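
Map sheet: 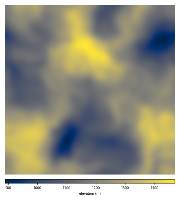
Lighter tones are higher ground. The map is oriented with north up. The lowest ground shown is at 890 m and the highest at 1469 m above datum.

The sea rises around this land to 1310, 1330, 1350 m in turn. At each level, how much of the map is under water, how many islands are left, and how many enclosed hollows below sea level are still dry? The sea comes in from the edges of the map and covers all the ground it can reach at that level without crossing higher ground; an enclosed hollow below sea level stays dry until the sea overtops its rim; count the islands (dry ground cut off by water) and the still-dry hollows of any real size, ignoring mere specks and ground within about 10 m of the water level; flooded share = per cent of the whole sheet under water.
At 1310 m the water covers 82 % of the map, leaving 1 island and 0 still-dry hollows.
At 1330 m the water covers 85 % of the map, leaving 1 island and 0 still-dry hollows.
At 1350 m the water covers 89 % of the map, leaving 1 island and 0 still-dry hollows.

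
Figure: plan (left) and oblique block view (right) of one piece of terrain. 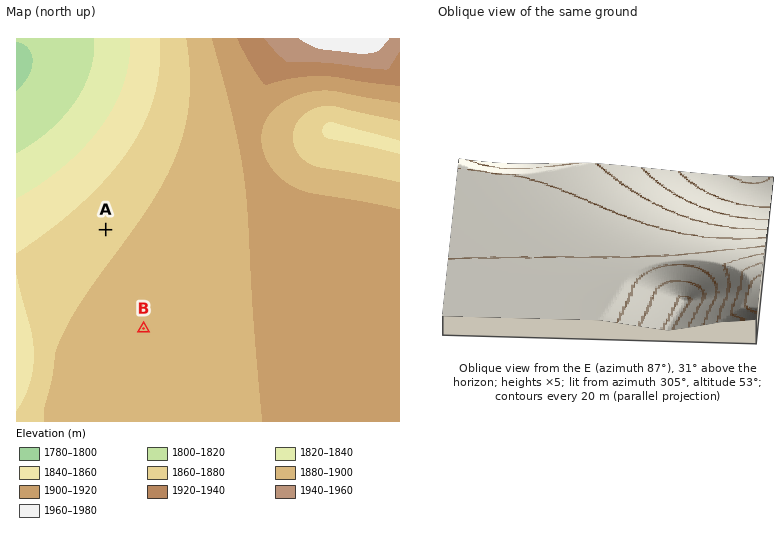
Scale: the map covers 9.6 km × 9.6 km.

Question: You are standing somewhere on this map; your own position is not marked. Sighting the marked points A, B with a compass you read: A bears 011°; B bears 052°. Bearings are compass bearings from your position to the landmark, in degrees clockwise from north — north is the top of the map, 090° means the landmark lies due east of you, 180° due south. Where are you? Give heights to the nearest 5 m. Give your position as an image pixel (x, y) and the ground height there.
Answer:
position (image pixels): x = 76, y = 381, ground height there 1885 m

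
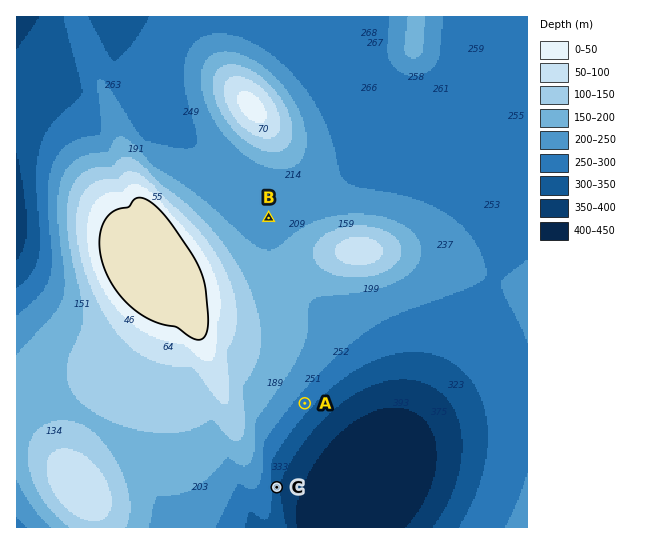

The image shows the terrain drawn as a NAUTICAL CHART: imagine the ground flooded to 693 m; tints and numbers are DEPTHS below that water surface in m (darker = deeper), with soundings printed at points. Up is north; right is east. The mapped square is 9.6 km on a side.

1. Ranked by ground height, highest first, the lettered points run B A C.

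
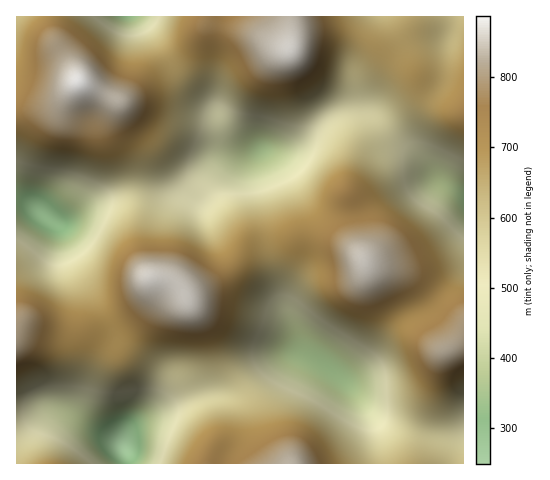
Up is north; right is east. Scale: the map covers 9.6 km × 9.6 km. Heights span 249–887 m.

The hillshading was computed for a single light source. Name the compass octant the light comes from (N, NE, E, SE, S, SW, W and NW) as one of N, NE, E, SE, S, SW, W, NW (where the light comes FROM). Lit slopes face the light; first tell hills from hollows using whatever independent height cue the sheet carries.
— NW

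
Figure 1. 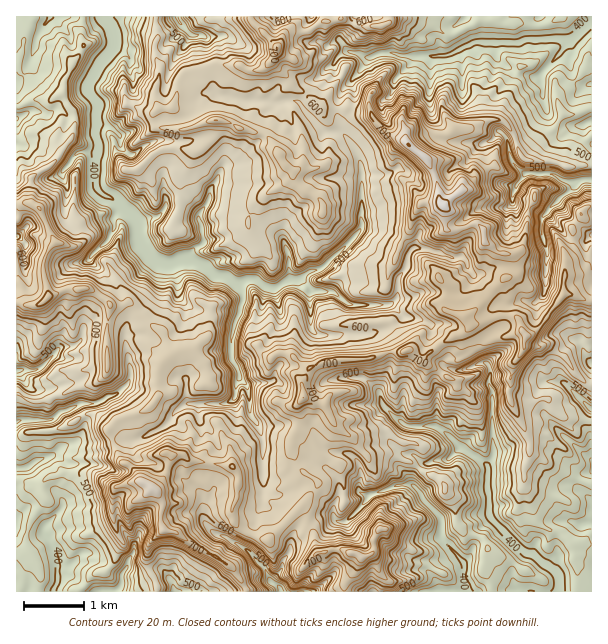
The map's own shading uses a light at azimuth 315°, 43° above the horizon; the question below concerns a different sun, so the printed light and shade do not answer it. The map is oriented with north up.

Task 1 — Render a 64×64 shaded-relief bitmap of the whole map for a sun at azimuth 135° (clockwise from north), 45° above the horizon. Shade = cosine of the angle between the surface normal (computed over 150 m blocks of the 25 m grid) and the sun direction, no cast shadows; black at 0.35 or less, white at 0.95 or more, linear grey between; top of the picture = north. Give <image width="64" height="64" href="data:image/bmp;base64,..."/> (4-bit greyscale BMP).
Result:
<image width="64" height="64" href="data:image/bmp;base64,Qk12CAAAAAAAAHYAAAAoAAAAQAAAAEAAAAABAAQAAAAAAAAIAAATCwAAEwsAABAAAAAAAAAAAAAAABEREQAiIiIAMzMzAERERABVVVUAZmZmAHd3dwCIiIgAmZmZAKqqqgC7u7sAzMzMAN3d3QDu7u4A////AJmrhWrdyFaJrKqZmYmZy5zJRK7svO/tvLmZm7u7qoeamaunZ6vbVYq6mqmYq7qmbNy1fOy7zN27uniruqqql5mZqqh2aM1km7qJqYm7q6cn3Np63du6qqmpZ6u5iZmImpmqmZdmnqKsypmYmHi4vDF8y4m+3czLqZpmmqmImYiaiZqZqoeM0n7bqJl2aoi9gyaIZmve26qqmpeJmZmamJqJmYiaqHrWDeurlmmpib23VTQiJ9/tupmKqIiZqpqYmXmph3iYitoEvLmJmZqXi7mIYyETru7duImpiZmrmZiHebqId3aJ3FOZiqqZuod5upqoYABYvN3IeamJiauqmZh4u5d3ZHi9lquruYmqmIeaq8vIADZ4mbiLupd5qruqupibuHdjZ4zJq7u5d6uoiHiry81gB4mIiKzcl2iru6q7mZq5h1NpaKu7q7mHrKmIiJvLvMYCaJhpu8uWaKu6qquImqmXUjiHibuqqYecuYiYirvMzch5l2i7u4VXq7qqqnZ5qYdCEkZ3m6qqmJu5iJmZq82r7tyXh5vLlVabu7qphlZ4hlM0M1ebu6qZq7l4mZmavKrN3Kh1aauVRpu7u7q6hmd3ZEZ2Z4q6qYibuHiZmZmqqru7u6hWmpZFi7u7u7u6h3dlVmVFeJmId4q5Z5qqqqqqqrqrzJeKqFR7u6u7q7u6h2Z4h0I2aHeImahnmqmqu6qqmZmquou4dnq7qrt4mby4VoqqlkZ4h4iJh2aKqZqqqql1Vnmaq7h4mruqvFVmV7pUeaq7hniHiYiHeImpmqqpmImqmpm9x2iqu6u7uqpzR1NGiau4Z3VXiIeJq7mZmamJqs3Lua7Gaquqqqm7vex2YxJWi8yYl3VXZYiLyquqq5qpvbq6rcRquqqpm6iJvdu7YiRYvMu83GRDZ1i5i8zMqamcuKu8w1q5maqqd3eJq87qRFeaqavdlENWV6lnibyouYvJm7y1W7qImpg0R5mYe+6VaKmYirylV3ZXvKmJrLmqi7mJraRty6qZqHhCV4hnzbZoqqmJqrVJp3ec3d3MyqqbyqqatG3su6qpm9clZ2a8p3iaqpqohFepd1eau8zbupvKre2TTP7Lqqt53nVmVqyoh4mZq8pFdmiIUzRFVomKqbyq3+pF79ypq3etyIZWq6iIiIic7BF3VXh0RERURUWYeru7zKau3KmqmJzKqFarmImYd3vdIFd1eYh4iId2U2hmirupmIzsu6qqq8uqZquYmJmHed5QVoZ6h4mZmZh1V4d4q7qHid/bu7vMu7uHq6mYiId5zqBGdmqFZ1RVVod3iYiamYiHjuy7qs7by5ibqZiHd3i+wjZVaXNGVmZlVmeJmImpmIhJ7buHe9zMqImZl3dWdnq1NTI2cjaIqrt2VGiYiKqqq1KcuodnmZqoeHd2VkRkNpZHcyWIhmiZrJeHaJmHiru8klqqh3mFRWeJhmZUM1ZnqorMeFWaiIeLlXeJmXd4q7uTWap2erdTR4iYZ2ZUaaq9uc/MtRR4iHq2RWeIiIeKzKJJqnVb3MkkiYmZmYiZiZvbvavugCaHeMlFVneIqZrNsjmpdDrd76FJmZm8yXmpiKq7l776AWdmq2aIqGipmsyjOJlVJqu++Smph63thHqZmruXm++xJmWMmKu7d6lmu4NImSNXd3ned7ple962aJmau5iazvokZVuni8yXqnWsg0mrx1iIiZummVJZu6VoiaqqmIrN7nRmSLhpupiahI2RRrzbiqiJmqiZhSa8lXiJqqqYeczNpndFqYrLdmdzbcATipqruJh4qZiLda3EaIiaupl4rMymd1N4es25mXJe9wAXaHi5mYiJmYunnNhXiIq7mZibvKeIY0Vord3Moxz/UAA1dnerqal5q7ib22eId5qpmIq7lohlRGd6zcu1A77FADapdZy3eqmqqZq8h4h3eKqZmauWd2ZUd1abzesAJ8yWRJ3VbLYlmrqomryniId4mqu6u5eId2aadGnN3dmZnO11We1athE0m6mau7mIh3iZmau6l4mXaKunZ5ybrNy6u2Zmr8mnMlI4qZm8upmHeZiYiaqXeJeIeImGaqmamHeId3d8/KhjWXWJmJvKqYd4iZmJmZh1apdnialouIiId4l4d3jdp3c0qpmqqru6mIiJmYmZh2V5qIiqvLiomZmYeFZ2d724eHVZqZqrupqZiImaqZmGZWi5Z4ib3KmpiKqXZWdorLdoeImZh2eZiIiIiZmql2hSR4hVZFaLqqmHm7upiIibtyWHeJqpdmd4iYiJmamGWGAXd1Z0NVaJqYeJmomImpmoQnZniKmYiJmZmZmImXVKwQWXNpdWdomah4l3Z3aLuoZFZEiHmpmZmqqqqoiKdAbYEolEmGd4eZl3ipiHdmrbhTRkJ4eZmZmqu7qqqHm1AaxUaFSIZ3iIqXaJqph3ae2WNFQllXmZmZmsy7zLhrswXKZ4ZXdmd3m7hYiKqHd3zrlUZDaWRneHd2fMvM3Ha4MWmHh2Z2Z3d5u3d3ipd3eN6oZkNplERFVVQ4y6q8x5uXaaqpmHd3d3d6qHZ6qGZ3rcl2VHmYMzRWZkW7qru7vd3LzLu7qIiIh3eZhmmoZmeKuoZViph2Znd3dXu8ztqt3u3Mu6vLqqqqmZqYaKp2ZpmZhUWKmImZmHeGSKm964ms/ty7qau7uruqu7qIm5ZmiZmGRYp3erqXincllnret3je3LqqiKu6q6mry6"/>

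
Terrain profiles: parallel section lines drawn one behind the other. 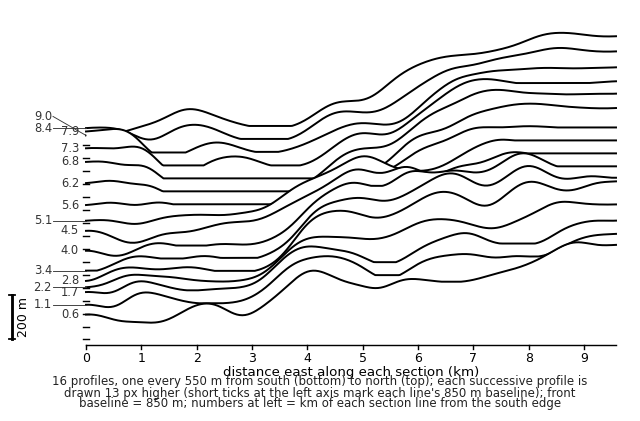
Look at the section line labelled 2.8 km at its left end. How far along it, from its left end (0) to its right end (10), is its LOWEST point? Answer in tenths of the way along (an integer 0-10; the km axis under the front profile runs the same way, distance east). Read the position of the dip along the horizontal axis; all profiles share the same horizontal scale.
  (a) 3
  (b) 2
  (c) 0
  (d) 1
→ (c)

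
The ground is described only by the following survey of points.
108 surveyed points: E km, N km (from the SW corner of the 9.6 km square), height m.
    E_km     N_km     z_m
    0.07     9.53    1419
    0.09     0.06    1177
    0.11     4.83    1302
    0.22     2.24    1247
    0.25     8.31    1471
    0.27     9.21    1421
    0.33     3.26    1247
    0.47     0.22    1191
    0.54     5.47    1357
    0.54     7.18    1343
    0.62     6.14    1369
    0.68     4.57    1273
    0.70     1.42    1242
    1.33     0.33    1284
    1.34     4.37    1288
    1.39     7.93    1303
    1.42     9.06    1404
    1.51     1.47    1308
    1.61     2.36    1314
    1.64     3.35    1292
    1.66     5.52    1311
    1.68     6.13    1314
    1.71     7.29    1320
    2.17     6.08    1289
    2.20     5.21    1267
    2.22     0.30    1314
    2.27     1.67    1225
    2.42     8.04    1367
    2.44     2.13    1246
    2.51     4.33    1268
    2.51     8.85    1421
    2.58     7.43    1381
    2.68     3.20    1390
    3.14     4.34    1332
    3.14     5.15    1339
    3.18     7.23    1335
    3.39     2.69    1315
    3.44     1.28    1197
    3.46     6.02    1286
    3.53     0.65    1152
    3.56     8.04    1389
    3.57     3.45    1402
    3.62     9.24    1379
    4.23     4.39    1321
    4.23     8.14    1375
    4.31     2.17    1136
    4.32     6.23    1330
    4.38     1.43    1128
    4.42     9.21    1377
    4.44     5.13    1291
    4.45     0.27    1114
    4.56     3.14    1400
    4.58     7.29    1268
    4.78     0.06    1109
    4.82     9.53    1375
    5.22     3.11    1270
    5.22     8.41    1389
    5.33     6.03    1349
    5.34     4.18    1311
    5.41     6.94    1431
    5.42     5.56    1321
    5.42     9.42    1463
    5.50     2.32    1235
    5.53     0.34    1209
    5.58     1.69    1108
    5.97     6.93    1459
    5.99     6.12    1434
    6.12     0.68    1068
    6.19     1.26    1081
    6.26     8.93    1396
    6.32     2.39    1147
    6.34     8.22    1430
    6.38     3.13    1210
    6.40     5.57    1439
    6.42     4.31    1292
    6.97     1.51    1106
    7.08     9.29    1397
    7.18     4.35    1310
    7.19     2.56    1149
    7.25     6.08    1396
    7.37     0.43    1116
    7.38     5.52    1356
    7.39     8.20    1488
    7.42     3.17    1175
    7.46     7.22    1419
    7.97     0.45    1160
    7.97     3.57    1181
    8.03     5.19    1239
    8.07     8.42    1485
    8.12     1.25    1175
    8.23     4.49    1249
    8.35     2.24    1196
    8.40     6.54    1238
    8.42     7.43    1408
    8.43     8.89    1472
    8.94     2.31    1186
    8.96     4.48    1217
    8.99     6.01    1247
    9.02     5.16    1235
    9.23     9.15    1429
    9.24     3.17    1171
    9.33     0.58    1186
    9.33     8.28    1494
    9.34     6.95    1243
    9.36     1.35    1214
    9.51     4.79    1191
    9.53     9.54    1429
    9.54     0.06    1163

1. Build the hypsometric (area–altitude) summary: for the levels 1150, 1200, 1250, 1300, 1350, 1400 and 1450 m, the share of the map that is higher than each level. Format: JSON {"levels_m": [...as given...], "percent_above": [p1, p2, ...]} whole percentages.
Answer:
{"levels_m": [1150, 1200, 1250, 1300, 1350, 1400, 1450], "percent_above": [92, 81, 67, 49, 32, 19, 7]}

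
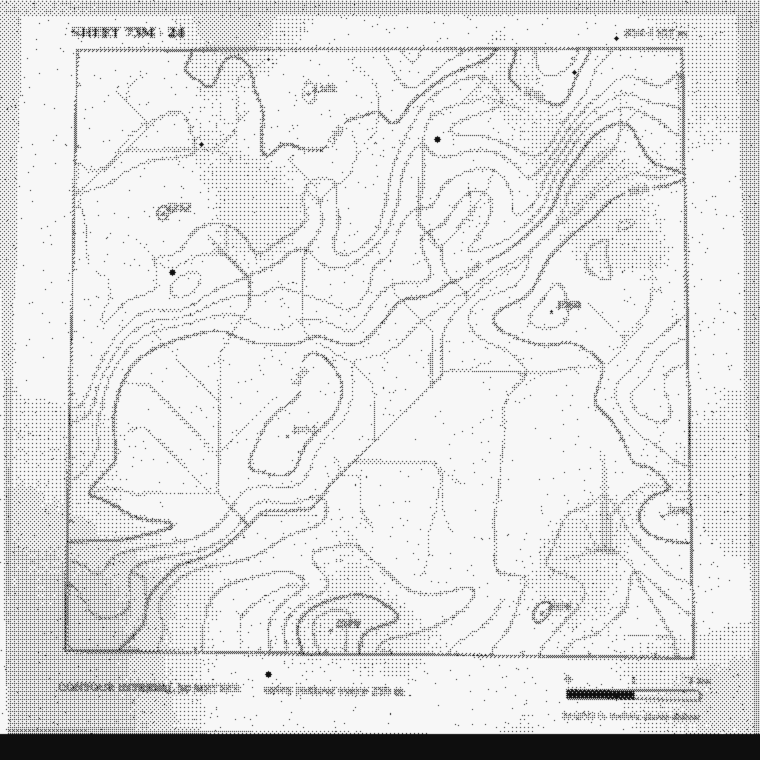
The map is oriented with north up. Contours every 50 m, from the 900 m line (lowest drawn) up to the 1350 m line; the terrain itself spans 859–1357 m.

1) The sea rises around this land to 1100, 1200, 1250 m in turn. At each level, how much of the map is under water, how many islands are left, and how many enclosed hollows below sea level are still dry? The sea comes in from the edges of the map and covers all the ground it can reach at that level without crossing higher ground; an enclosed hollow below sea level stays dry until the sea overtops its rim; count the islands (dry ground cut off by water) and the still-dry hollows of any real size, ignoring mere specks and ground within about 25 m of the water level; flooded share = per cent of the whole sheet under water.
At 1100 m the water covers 67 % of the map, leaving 0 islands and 0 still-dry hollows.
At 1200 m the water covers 80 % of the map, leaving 0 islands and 0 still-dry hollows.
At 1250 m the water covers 94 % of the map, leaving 0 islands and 0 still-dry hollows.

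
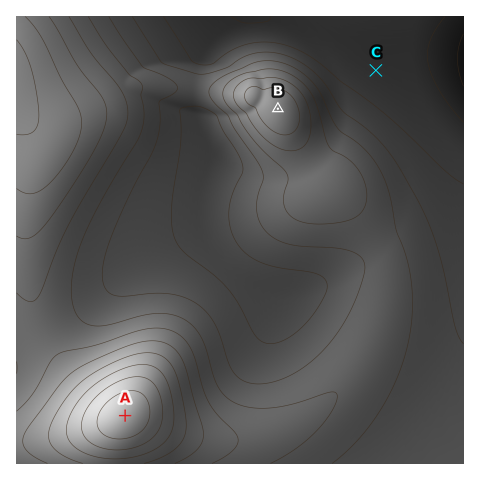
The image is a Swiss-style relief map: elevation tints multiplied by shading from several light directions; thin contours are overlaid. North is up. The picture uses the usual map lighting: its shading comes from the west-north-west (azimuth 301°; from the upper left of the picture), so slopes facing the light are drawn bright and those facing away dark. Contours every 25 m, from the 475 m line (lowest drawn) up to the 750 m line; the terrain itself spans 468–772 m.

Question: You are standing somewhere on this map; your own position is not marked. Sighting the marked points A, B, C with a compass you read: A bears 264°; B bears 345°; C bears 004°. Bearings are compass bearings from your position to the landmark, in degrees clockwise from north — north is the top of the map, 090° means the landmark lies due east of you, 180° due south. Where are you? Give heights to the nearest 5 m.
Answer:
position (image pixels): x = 354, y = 392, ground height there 595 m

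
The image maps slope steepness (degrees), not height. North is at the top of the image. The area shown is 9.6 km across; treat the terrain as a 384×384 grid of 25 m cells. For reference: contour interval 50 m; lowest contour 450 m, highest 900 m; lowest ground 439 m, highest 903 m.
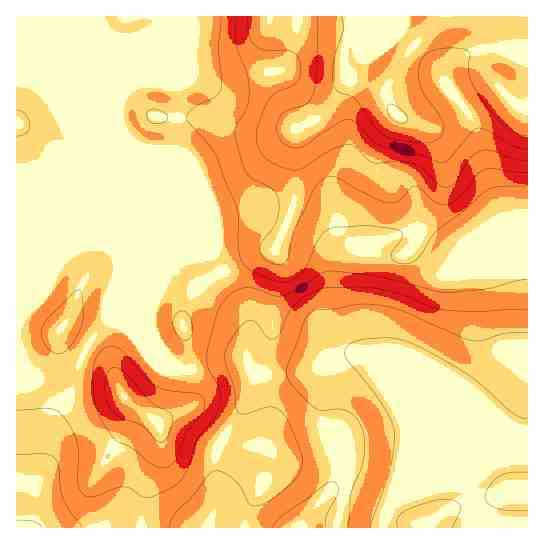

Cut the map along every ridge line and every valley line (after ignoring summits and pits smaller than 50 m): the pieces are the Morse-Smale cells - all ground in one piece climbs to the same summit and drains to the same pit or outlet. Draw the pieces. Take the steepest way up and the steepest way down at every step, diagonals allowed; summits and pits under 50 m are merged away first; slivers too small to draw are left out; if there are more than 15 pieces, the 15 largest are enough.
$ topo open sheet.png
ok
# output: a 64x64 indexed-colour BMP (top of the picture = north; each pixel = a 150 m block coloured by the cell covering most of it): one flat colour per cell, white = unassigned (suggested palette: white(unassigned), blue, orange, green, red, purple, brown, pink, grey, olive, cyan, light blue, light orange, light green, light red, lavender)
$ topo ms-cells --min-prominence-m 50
<image width="64" height="64" href="data:image/bmp;base64,Qk12CAAAAAAAAHYAAAAoAAAAQAAAAEAAAAABAAQAAAAAAAAIAAATCwAAEwsAABAAAAAAAAAA////ALR3HwAOf/8ALKAsACgn1gC9Z5QAS1aMAMJ34wB/f38AIr28AM++FwDox64AeLv/AIrfmACWmP8A1bDFADMzMzMzMzMzIiIiIhERERERERERERERERERERERERERMzMzMzMzMzMiIiIiIREREREREREREREREREREREREREzMzMzMzMzMyIiIiIhERERERERERERERERERERERERETMzMzMzMzMzIiIiIiERERERERERERERERERERERERERMzMzMzMzMzMiIiIiIREREREREREREREREREREREREREzMzMzMzMzMzIiIiIhERERERERERERERERERERERERETMzMzMzMzMzMiIiIiERERERERERERERERERERERERERMzMzMzMzMzMyIiIiIREREREREREREREREREREREREREzMzMzMzMzMzMiIiIhERERERERERERERERERERERERETMzMzMzMzMzMyIiIiERERERERERERERERERERERERERMzMzMzMzMzMzIiIiIREREREREREREREREREREREREREzMzMzMzMzMzMiIiIiERERERERERERERERERERERERETMzMzMzMzMzMyIiIiIhERERERERERERERERERERERERMzMzMzMzMzMyIiIiIiEREREREREREREREREREREREREzMzMzMzMzMyIiIiIiIhERERERERERERERERERERERETMzMzMzMzMiIiIiIiIiIRERERERERERERERERERERERMzMzMzMzMiIiIiIiIiIhEREREREREREREREREREREREzMzMzMzMyIiIiIiIiIiERERERERERERERERERERERETMzMzMzMzIiIiIiIiIiIhERERERERERERERERERERERMzMzMzMzIiIiIiIiIiIiEREREREREREREREREREREREzMzMzMzMiIiIiERESIiERERERERERERERERERERERETMzMzMzIiIiIiERERERERERERERERERERERERERERERMzMzMzIiIiIiEREREREREREREREREREREREREREREREzMzMyIiIiIiERERERERERERERERERERERERERERERESIiIyIiIiIiIRERERERERERERERERERERERERERERERIiIiIiIiIiIRERERERERERERERERERERERERERERERESIiIiIiIiIhEREREREREREREREREREREREREREREREREiIiIiIiIiERERERERERERERERERERERERERERERERERIiIiIiIiERERERERERERERERERERERERERERERERERESIiIiIiIRERERERERERERERERERERERERERERERERERIiIiIiIREREREREREREREREREREREREREREREREREREiIiIiIhERERERERERERERERERERERERERERERERERERIiIiIhERERERERERERERERERERERERERERERERERERESIiIiEREREREREREREREREREREREREREREREREREREREiIiERERERERERERERERERERERERERERERERERERERERERERERERERERERERERERERERERERERERERERERERERERERERERERERERERERERERERERERERERERERERERERERERERERERERERERERERERERERERERERERERERERERERERERERERERERERERERERERERERERERERERERERERERERERERERERERERERERERERERERERERERERERERERERERERERERERERERERERERERERERERERERERERERERERERERERERERERERERERERERERERERERERERERERERERERERERERERERERERERERERERERERERERERERERERERERERERERERERERERERERERERERERERERERERERERERERERERERERERERERERERERERERERERERERERERERERERERERERERERERERERERERERERERERERERERERERERERERERERERERERERERERERERERERERERERERERERERERERERERERERERERERERERERERERERERERERERERERERERERERERERERERERERERERERERERERERERERERERERERERERERERERERERERERERERERERERERERERERERERERERERERERERERERERERERERERERERERERERERERERERERERERERERERERERERERERERERERERERERERERERERERERERERERERERERERERERERERERERERERERERERERERERERERERERERERERERERERERERERERERERERERERERERERERERERERERERERERERERERERERERERERERERERERERERERERERERERERERERERERERERERERERERERERERERERERERERERERERERERERERERERERERERERERERERERERERERERERERERERERERERERERERERERERERERERERERERERERERERERERERERERERERERERERERERERERERERERERERERERERERERERERERERERERERERERERERERERERERERERERERERERERERERERERERERERERERERERERERERERERERERERERERERERERERERERERERERERERERERERERERERERERERERERERERERERERERERERERERERERERERERERERERERERERERERERERERERERERERERER"/>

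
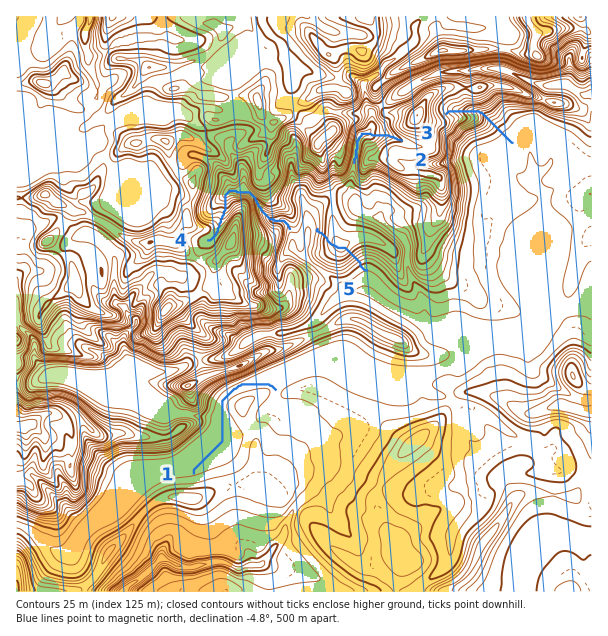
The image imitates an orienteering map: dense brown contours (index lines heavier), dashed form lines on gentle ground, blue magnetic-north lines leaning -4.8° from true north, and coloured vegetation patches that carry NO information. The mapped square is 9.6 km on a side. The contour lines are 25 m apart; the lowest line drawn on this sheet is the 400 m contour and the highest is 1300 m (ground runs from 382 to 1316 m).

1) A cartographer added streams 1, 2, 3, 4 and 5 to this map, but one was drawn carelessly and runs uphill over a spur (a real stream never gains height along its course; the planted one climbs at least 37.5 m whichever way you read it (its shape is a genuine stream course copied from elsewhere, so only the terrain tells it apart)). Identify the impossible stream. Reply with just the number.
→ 5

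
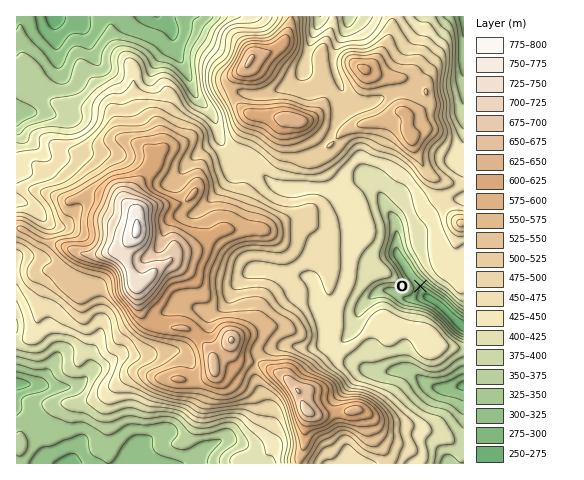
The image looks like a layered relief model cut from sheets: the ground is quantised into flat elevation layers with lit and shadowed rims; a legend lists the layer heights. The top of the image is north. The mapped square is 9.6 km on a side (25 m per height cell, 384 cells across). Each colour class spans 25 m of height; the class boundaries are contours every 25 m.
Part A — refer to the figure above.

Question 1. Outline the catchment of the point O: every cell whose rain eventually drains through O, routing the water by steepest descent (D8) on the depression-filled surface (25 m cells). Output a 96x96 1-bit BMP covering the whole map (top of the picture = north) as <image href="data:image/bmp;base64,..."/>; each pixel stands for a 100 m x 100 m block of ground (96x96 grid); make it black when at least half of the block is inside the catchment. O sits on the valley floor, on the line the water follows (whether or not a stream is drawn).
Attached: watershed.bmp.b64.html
<image width="96" height="96" href="data:image/bmp;base64,Qk2+BAAAAAAAAD4AAAAoAAAAYAAAAGAAAAABAAEAAAAAAIAEAAATCwAAEwsAAAIAAAAAAAAA////AAAAAAAAAAAAAAAAAAAAAAAAAAAAAAAAAAAAAAAAAAAAAAAAAAAAAAAAAAAAAAAAAAAAAAAAAAAAAAAAAAAAAAAAAAAAAAAAAAAAAAAAAAAAAAAAAAAAAAAAAAAAAAAAAAAAAAAAAAAAAAAAAAAAAAAAAAAAAAAAAAAAAAAAAAAAAAAAAAAAAAAAAAAAAAAAAAAAAAAAAAAAAAAAAAAAAAAAAAAAAAAAAAAAAAAAAAAAAAAAAAAAAAAAAAAAAAAAAAAAAAAAAAAAAAAAAAAAAAAAAAAAAAAAAAAAAAAAAAAAAAAAAAAAAAAAAAAAAAAAAAAAAAAAAAAAAAAAAAAAAAAAAAAAAAAAAAAAAAAAAAAAAAAAAAAAAAAAAAAAAAAAAAAAAAAAAAAAAAAAAAAAAAAAAAAAAAAAAAAAAAAAAAAAAAAAAAAAAAAAAAAAAAAAAAAAAAAAAAAAAAAAAAAAAAAAAAAAAAAAAAAAAAAAAAAAAAAAAAAAAAAAAAAAAAAAAAAAAAAAAAAAAAAAAAAAAAAAAAAAAAAAAAAAAAAAAAAAAAAAAAAAAAAAAAAAAAAAAAAAAAAAAAAAAAAAAAAAAAAAAAAAAAAAAAAAAAAAAAAAAAAAAAAAGgAAAABwAAAAAAAAfgAAAAB4AAAAAAAA/wAAAAD8AAAAAB///4AAAAD+AAAAAD////AAAAD/gAAAAH////gAAAH/wAAAAP////wAAAH/wAAAAf////wAAAH//wAAH/////wAAAD//4AAP/////wAAAB//8AA//////wAAAA//+AB//////4AAAA///////////4AAAA///////////4AAAA///////////4AAAA///////////wAAAAf//////////gAAAAH//////////AAAAAAD////////+AAAAAAA////////+AAAAAAA////////+AAAAAAAf///////+AAAAAAAf///////+AAAAAAAf///////8AAAAAAAf///////wAAAAAAAP///////wAAAAAAAH///////gAAAAAAAAf//////AAAAAAAAAP//////AAAAAAAAAP/////+AAAAAAAAAH//8//+AAAAAAAAAD//4//+AAAAAAAAAD//wf/8AAAAAAAAAB//gH/8AAAAAAAAAB//AB/8AAAAAAAAAA/+AAD8AAAAAAAAAAfAAAA8AAAAAAAAAAAAAAAIAAAAAAAAAAAAAAAAAAAAAAAAAAAAAAAAAAAAAAAAAAAAAAAAAAAAAAAAAAAAAAAAAAAAAAAAAAAAAAAAAAAAAAAAAAAAAAAAAAAAAAAAAAAAAAAAAAAAAAAAAAAAAAAAAAAAAAAAAAAAAAAAAAAAAAAAAAAAAAAAAAAAAAAAAAAAAAAAAAAAAAAAAAAAAAAAAAAAAAAAAAAAAAAAAAAAAAAAAAAAAAAAAAAAAAAAAAAAAAAAAAAAAAAAAAAAAAAAAAAAAAAAAAAAAAAAAAAAAAAAAAAAAAAAAAAAAAAAAAAAAAAAAAAAAAAAAAAAAAAAAA="/>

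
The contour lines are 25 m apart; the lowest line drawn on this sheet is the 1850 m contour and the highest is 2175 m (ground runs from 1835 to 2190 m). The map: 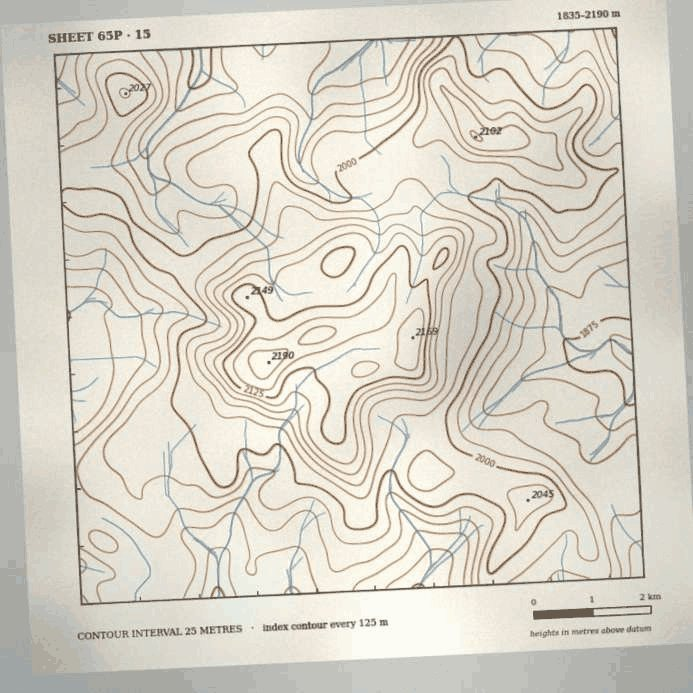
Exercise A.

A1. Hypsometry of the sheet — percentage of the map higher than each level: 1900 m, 91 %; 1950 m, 67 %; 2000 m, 38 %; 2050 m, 17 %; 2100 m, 10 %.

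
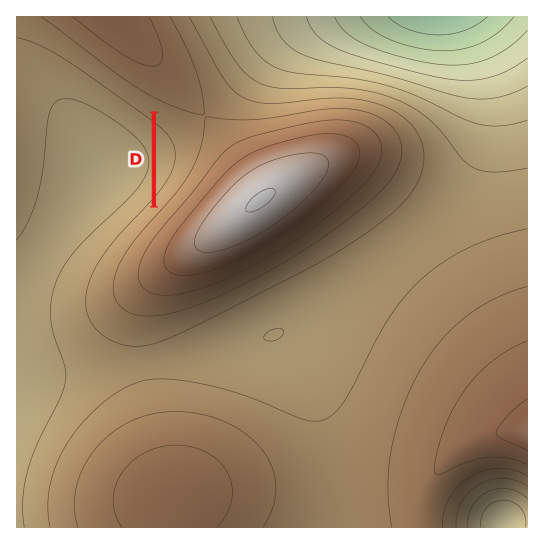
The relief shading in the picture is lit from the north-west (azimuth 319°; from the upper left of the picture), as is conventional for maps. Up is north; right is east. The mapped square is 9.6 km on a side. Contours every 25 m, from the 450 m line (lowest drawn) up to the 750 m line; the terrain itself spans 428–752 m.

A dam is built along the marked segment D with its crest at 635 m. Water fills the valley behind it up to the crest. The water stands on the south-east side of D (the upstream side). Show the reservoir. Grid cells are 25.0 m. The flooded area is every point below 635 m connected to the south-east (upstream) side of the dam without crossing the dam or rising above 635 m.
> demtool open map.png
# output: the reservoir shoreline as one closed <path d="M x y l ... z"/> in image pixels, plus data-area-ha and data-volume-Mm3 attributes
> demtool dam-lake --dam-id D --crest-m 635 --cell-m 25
<path d="M157 113l0 90 16-20 8-14 4-14-1-14-5-10-9-8-13-10z" data-area-ha="61" data-volume-Mm3="7.06"/>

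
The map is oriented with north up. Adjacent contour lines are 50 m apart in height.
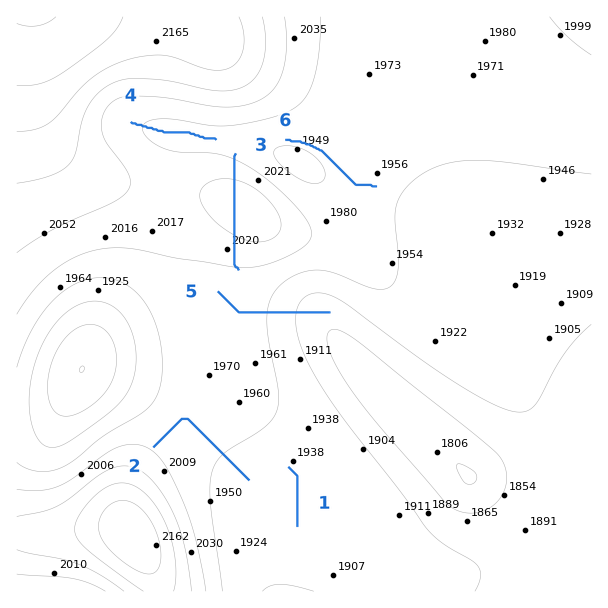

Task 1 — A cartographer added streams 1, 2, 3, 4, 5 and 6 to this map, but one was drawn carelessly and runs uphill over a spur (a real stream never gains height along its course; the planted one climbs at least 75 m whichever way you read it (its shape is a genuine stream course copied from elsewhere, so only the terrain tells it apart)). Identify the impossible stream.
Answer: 3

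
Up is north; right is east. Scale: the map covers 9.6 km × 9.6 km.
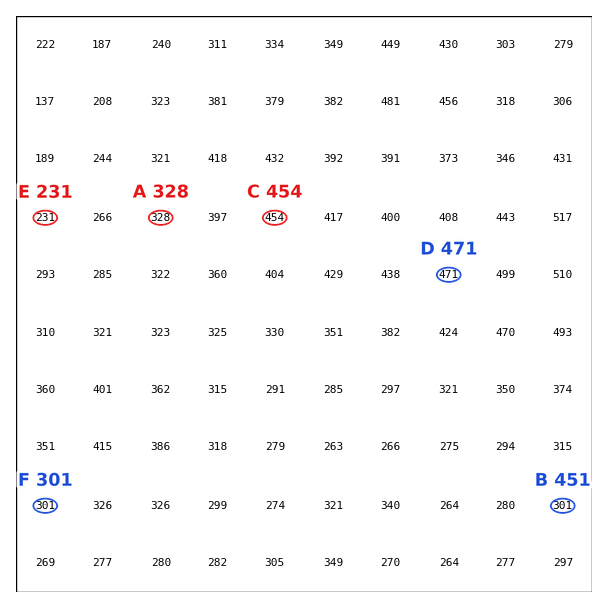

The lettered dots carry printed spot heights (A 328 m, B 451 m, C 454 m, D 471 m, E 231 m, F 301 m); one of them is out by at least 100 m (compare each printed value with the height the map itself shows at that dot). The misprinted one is B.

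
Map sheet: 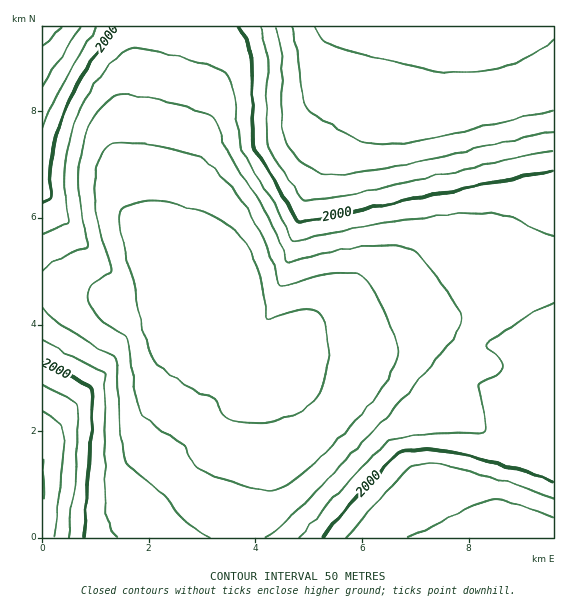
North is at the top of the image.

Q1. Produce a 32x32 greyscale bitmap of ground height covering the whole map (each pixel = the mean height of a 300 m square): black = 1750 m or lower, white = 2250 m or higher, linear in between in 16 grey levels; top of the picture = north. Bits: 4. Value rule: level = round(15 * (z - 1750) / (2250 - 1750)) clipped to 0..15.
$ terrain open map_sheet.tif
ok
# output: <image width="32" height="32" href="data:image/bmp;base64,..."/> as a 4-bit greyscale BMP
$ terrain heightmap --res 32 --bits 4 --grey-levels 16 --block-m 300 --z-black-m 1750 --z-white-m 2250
<image width="32" height="32" href="data:image/bmp;base64,Qk12AgAAAAAAAHYAAAAoAAAAIAAAACAAAAABAAQAAAAAAAACAAATCwAAEwsAABAAAAAAAAAAAAAAABEREQAiIiIAMzMzAERERABVVVUAZmZmAHd3dwCIiIgAmZmZAKqqqgC7u7sAzMzMAN3d3QDu7u4A////AEZ4maqqu7u6mHZVVURERERFeJqqq7u7u6mHZVVVRERFRXiaqru8zMu6mHZVVVVVVkV4qqu8zMzMu6mHZVVVZnc1eKq7vMzN3cy6l3ZmZ3iIRXirvMzd3d3cy6iIeIiJmEVoq8zM3d3d3cu6mZmZmZhFaKvM3d3u7d3cu6qpmZmYVmirzd3e7u7t3cuqqZmZiGd4rN3e7u7u7t3MuqmZmZh4iazd7u7u7u7d3MuqmZmZiaq83u7u7u7u3dzLuqmZmJq7zO7u7u7u7t3cy7upmYirvM3u7//u7u7dzMu7qqmYu8zd7v//7t3d3czLu6qqmbvM3e7//u7c3dzMu7qqqpm7zM3u/+7uy8zMy7u6qqmZq7ve7u7u7cq7u7u7qqqZmaqr3u7u7u25mqqqqqqpmZmZrN7u7u7cqYiJmZmZmZmZibze7u7dy5h3d4iImZmZmYm83d3d3cqHZmZnd3iIiIl5vN3d3cy5dlVVVWZmd3eIebzN3MzLqGVERERFVVZmd3mszMzMupdkRDMzM0REVVZ4q8zLu7qXVEMzMyMzMzREaJu7u7uql1QzMyIiIiIjM2eau7qqqYdUMyIiIiIiIiJWiaqqqpmHVDIiIiIiIiIiRXiaqZmZh1QyIiIhERESIjVniZmZmIdUIiERERERERI0VoiYiIiGUyERERERERER"/>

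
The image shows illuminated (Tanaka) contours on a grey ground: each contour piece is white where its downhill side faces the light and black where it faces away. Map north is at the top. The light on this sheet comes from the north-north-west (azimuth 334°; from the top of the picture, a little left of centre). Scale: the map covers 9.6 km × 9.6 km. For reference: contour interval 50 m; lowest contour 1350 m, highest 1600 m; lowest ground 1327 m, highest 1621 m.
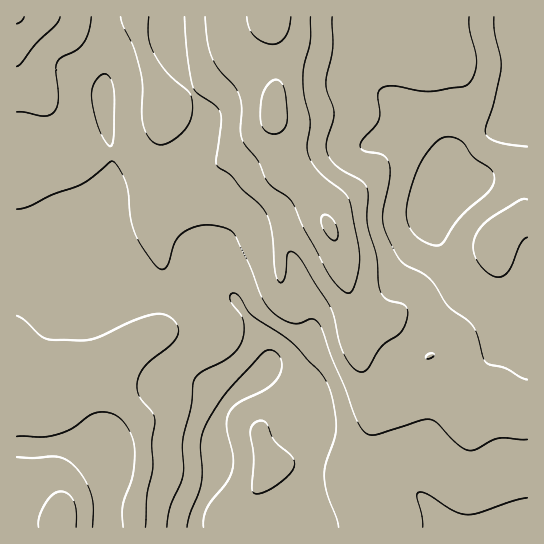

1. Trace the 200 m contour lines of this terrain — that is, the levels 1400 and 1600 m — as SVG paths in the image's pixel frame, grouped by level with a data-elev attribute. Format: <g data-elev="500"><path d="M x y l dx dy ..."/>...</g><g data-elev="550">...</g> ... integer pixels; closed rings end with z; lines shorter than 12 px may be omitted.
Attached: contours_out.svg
<g data-elev="1400"><path d="M167 527l3-21 13-31 0-34 8-35 3-25 8-9 20-10 10-7 7-8 4-9 1-9-1-10-13-20 0-4 4-2 5 3 13 19 31 20 13 11 25 27 7 12 5 18 3 24-2 12-9 27-1 13 3 15 10 24 2 9"/><path d="M423 527l-1-12-5-18 0-3 2-2 10 3 25 16 13 4 11-2 33-12 16-3"/><path d="M253 493l4 1 5-1 13-7 15-12 5-9-3-8-16-15-9-17-5-4-8 2-4 8 4 24-2 31z"/><path d="M431 245l-13-7-8-9-4-12 1-15 8-27 11-21 13-15 7-2 7 0 10 5 10 15 18 13 3 5 0 7-6 11-30 26-16 24-4 3z"/><path d="M527 147l-30-5-8-4-4-5 1-7 8-25 7-34-1-10-6-26 0-14"/></g><g data-elev="1600"><path d="M331 239l4 1 2-2 0-11-6-9-4-3-4 0-2 4 1 7 4 8z"/><path d="M273 134l5-1 5-3 4-11-2-29-3-7-5-3-6 1-5 6-4 8-1 11-1 12 2 8 4 5z"/><path d="M247 17l2 10 5 9 9 6 10 2 6-2 6-5 4-8 2-12"/></g>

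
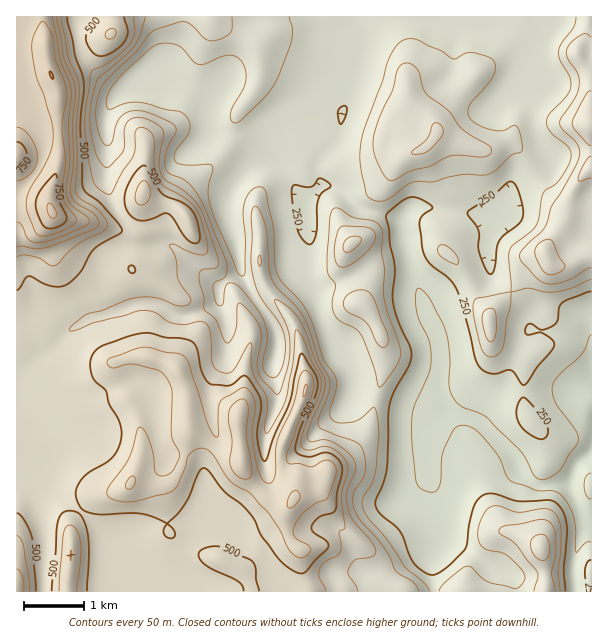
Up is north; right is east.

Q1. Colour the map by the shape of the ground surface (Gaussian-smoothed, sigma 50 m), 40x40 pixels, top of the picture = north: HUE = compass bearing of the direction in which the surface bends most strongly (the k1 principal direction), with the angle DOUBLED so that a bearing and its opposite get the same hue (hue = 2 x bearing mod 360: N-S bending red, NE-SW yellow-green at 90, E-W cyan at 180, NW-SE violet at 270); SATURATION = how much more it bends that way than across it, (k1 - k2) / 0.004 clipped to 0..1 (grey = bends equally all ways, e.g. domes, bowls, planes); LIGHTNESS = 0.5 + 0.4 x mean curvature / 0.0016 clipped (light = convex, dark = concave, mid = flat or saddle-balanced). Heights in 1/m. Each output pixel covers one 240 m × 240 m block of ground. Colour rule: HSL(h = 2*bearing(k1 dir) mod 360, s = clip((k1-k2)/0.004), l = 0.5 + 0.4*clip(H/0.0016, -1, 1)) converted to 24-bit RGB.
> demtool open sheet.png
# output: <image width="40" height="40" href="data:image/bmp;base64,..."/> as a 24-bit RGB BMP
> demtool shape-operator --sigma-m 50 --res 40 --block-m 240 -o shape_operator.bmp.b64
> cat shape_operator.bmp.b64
<image width="40" height="40" href="data:image/bmp;base64,Qk32EgAAAAAAADYAAAAoAAAAKAAAACgAAAABABgAAAAAAMASAAATCwAAEwsAAAAAAAAAAAAA4N25GBZeMTF3/PLIWXN0WV57fXqAf35/gIB/gH9/f39+f359fnl5enFufnhmeYNnhZh7enOCfnp+dX11ncePa1WbgYSThm6WgnuNfIaTjK+7ydndWC3OT1a8wa28oKembHClg3yee2eUR1B/2uK3wamcFgxOuqZ427qVLSFdIixj++/QanuITlV7e3qAgH+AgH9/gHx8gHt4fnVzf2VshGlofpmMirKxgH+Nd3F8f15omn1Nm788ODsze41LaGdbcn9ZeZlWRL1HcWJMWjlMTG5lkoF3vaCKbFBddmVXbktQXklCxOg3o8JSCAouvMWtz7R+MzJtHCZX9/DLfImPRkl4e3p/gH+AgHt/gnZ6g3p4en+Fcoehl6+/laOsgGt8kGRxdmV9jFB8u8O5v6S7XF6Tcr2fbkx2gaWBnuHOhGuJb0hja3F0XnZtVHpjvE1IjlZRb2xhb1dzhHue5u7cq7miDBtDd8B4ycSjRzV8ISNe6PLJoX+fUEZ2ent6fX58fHh/iHWIjZCHeJSPcoN7doNig25feW5zh359bEx2kK2McsaTmYSktKPDmTyeirS3v+zlh1eAgExueHKGd3KCcnh8WWdujll/tZCWjnybYY6pc8LE4N7GuIyEJDBjWZZit62LYDt3NEZ20e6+rE6LdVJzfX9ueHxvdnhwbnpsjpt5e3d4fHl7f357f318enh8e2J0gVt7uMt7a4VGYWZDdGY7Xo1fjN+uck1dhVV+jnWSh26JfnWCenh/Wl16YXGMrq6klp+vfp+9fY2ls66RzKGgRjuOZmp3pnlsbFV6VoaMn7dniixJi29mgXZfeHRNanFQdoZmgJpuY4JudH5/f35/gHl6emFueFNiapV+t6qkrIN8XWpiiXRtje+lVFBQYllWZ2NifGZpgnF3gHh+fXl/ZGx9WHWDo6yRj7KVYY2XbnqNrp+fxaKcbTyPhVtwk2xodW9+boR7el1plImcloiwrnbAuJuvcbOxdoyYlIp9aJJvX3h/f3d+gVdjb1RRc52Dfre5fHuNy7C1eGK9usqshaVSSDRFb29PUWxaaXRvfHl4f3t6fHt9cXh/VI2GfrF+lKKCb1hkX4tZcHxjw4d4aCt3sndzg3h3fHx/dHp+a32HhJCJfIaQXWOi07THmp2pXHWop46zrZiQSWV0eFZ4i0drppx7aeuVRzmCfZF7u6yOZk+B1KyTpJN8QkNtgp6WYH6KXXN/d3l+f35+fHx/en1+aYVyfphYgXVQanhkgVBLeXErbXohLCc+v8Wpf359fn9+eHx+b4B8colxeIN0WXV2h4B7z6GKXGNvZmtuzaCWTFJ0XT5ldnmg4eXWdM+iJwxAgrxsqLKoZj2/zs3I0sLaW17EiH+YbniNVmKBc3R/f36AfHx/fX+AfYN8iIp5io5+bGVvd1Jxtqafo5yeLmt7hLOSfX9+f39/e3x+d398doR1eYF0aHRyVWRq38OaYGCGb2l5qYdhdklrXKasTXil7fLKgIyJEQZC+vagDpdJPjeV3ePQs2yfp0iSn3B1d39+UlR7dHN/fn6AfX6AfX+Bg4SAgo2Bh4mFdUVxdnxzm6Z9npGGi214ImIzfoCEfH2Cf36CfYGCfIN/fH58c3R7T1hr2NuYYleBh1+NpHR7i6uqX6mrRTJW8Py8d3RlAA0z/9XMOZVOCSojuMhahz1gnF2GuIuHgYuHTE56dHR/fn+Afn+AfH5/goqBgoyAeUtif2N1fpF6g6R/ipSPkImmkI2hgH+Cfnp/gH9/f39+f397fHt3dWpzYWVxs9COaVR6Z1h+sK+YkauQUD90bVCK9fjQiXtoACAzw6mX9bOjCzcxRHs9a1tphmeDwp2Nk4mBS0p3dnV/fYB+fH+Cf4WHg4l+fFlpf2qHgH+TlauciqedhJiafnKGq5CCf3qAf32BgH+BgH6Bg3yDhHaDfmR/cZp1kKd5bV95Wll6tLuNlZ6BPjFyZ4+m8ObVs5ehET9mKkpd/9TMYH5xHVBAQ2FZZ2hptJR3qpF0S1Jvc3d+goB/eH96gHBsgHFtdnuDbXeKhpWRkKmLg5V/e3F4fml5qYF2fHmAgH1+f35+fnx7fXh2dnFzcHeIn7KjiHmGcGt9XFt5rb+Ck6CIMz2EWb242cKzvbK5WTiyCREq7b+h3sa/N2+NMFlsX2pylIR0yKB+TmRtZnp8f4J/fHKChn+Gg4CEfX59ant7hI56mqNyh4hvc2twdXR3h4mKeHl8gICAf3+CfnqGinGPkWuCf5RlY4xPem1hcGNgaFFdpt2Ee5ODQ3SKU252wb9yoLF1Uyx+MBd1q7iY8ujZUUvZNzCSWlx6fHV30KeMc3l3T3t4d4B+b29/hoCGinN9hW5la4hnb35wqKR4gX1rb3Fnb3xqc4VmcoJ3e4SFgH+Fd3mBcGaFnnOdr66ki3KFdF5kcoB4bbnCydnAd3F1TnBgR0RbtrZqybJJERYiKCdTttp/4OyeVyJnhjh+bF98fWx1vKx+qJKNUoKKZHiCcXOAeHd/jlyJqYZ0b5dpXoOFpJmKjHV7fHp5cn9vb3Z2hIiCbnt0cH90fnuEYXaFeqeqn56zo4bHn6HYqr/Xboqns46DpWWAdYR3M0Fijo547b6cGTRMEhc57/vQrq92JxA1eml0bFx4hWRyucWDlrOhaWmoWluEdXJ/bW19bUp/zpyHeLN+S4iYkIOSooWdkn+YioqUZG6LhoeFgHeDeIZ4Z4F8d4GJZYtodX9gdIJjg41hjX1cb25tk3h5rnqAk5qLLjRxbHV59+rUMDaTDwso5//MiF2FSyVje2ZkYVBjg4V91OnIcKyqeUqFe2SDeHV/bGN7V0Bw1sunmb2YR1l2bXp3ioR9j4WIjISBbGJ/gHx5gX6BioJ/cHluVXtZbYdte4OGgX+Ni4R/jpyFXJ2dZWiCu6Gwu6W0NyRsf3905fTUQQhSSFBk3P/Mayh5bDN2lVdZYWtoar53s+Cea1R2bktyf3J+eXh/aFN5Wk941eW4p56ITU1qZ25zindvgZJ3hJKUcGePeYN1enx6g314hnx+g3d7fH9lW3pBQmg0d5FfmYFZVRYYfHgxM50Ta3xJWCFpptWZl4p3NAQwzP/grqONZSBrXz2GuZW1nKq6mM+qm7GAWT5ocGF7fnuAeXF/Ykl4aqKevtm8x4elcmGNX2pueop1kpx0cGpYbWlde4t9eG12hXhpe4ZteX9+fYKJnH6aknKFdW5Ycmthf7+9o83NrKSzV1aFRUF8yu/BMwAvt+/JgsSOezFSdkp2SFd3kq2hp6uqs6SOn3pfTEdnaml8fnh8eGN4Y1pyfct5SpNnvm6DrVKIhG+BfGBHing9eHxRWW9WfHh/gV5zlZB3eZiBcYeIc3+HhHWJln+Xi5anhqive5iDh4JolIVmZi8+FrNEg1ZokDuDr/ihWDhQfVRneV+DfV9tUJIwdotTqIZtsox8UV9/Yl97f2FqblBZaJNojMiAWGlrYU9YtW9oikd+sn6OmqOZhJiNXG2CZFhneHd/pK2cf4qCboeAam98c3iBi5SUjJGOiHyCj4+CeoN9fDhMm6CLntzIEQYt0sijiLlsRTdff3h+W1x/iVSc0qqPPIE+Y4hZu7mVVlOKZEd5jkxtg5GIicaggqSHZlZ3SEVytHNxa1+IrbSkorrIu5vSfluzTz1GZYgtVYYvkItha39kXnFwbpKDcod6j5B5eIaJmXt/eydRnJ5op/DAbGKDEQUu1+S1qJODODptfX5/W159Rz5+6MfEqJmUSpFWZrNjYEN+WTl5l5KjpMK5kaqZgm56bF94Pkh9qrfDlXDMztvIcoyHZmxyn3+rTRHU5b7Ql5VsU3o7Z3E7R2YwRHQ7aXlzlpKCdnBhZlJRhUyM1PnScrOuWylvKhpSx92Isp+IOztyen9+XF57Pkdupcmc5c3n1sjgcqCcPjJgUEhxi6h8nqR+kIFygXSBbXCCUYeFS49iZICPzp6aulFqYXpiY3pkNShWpXiF7NjcqcXlr7/y0ub5fqnta0SJj2xIf31qZFmEg5OR3PbVWUx3TCVdQi9v0+yxn4mIU0V7fIKBXFd5U2N8k96HX5p+t5ORx1aORzJmXGmPlbmmk5yfloaVjG6JgHOBdX55WXdeQVZEem1OyJiImpiQYWp9NjSPjpGl3fTXbrfMZmuvsXyLXiFckzF+wLedcqOYRE6T0PvlvqqvXyJjT0NvOT+F7PbVgF92aFp5fH59WFV7bKScrMmOSicnY0ETonYvQWRRTHhcgo1MfGpAgnhNfXpldn51e399dHN8V1xwZYSAs6iSsp9+Xl57L153laCo+vbCQGIuKTcshWZXWCFubXKf3MK8hcq7ds3loqt8kSQ2c0VpV2R0N22B4du0nF6Mam9/fW53YndxXqdth0ZEiViLppSvv5iigIWASWpreoNsfZCCg42HgX97eH5qaIBtcGx7aGp6WqmDc2WX5KaYTWRdLX4/NHZf/ODPmpRyLVJeVWZePThva4OLxcusr9KhNDpPlkVWpll6lGt/ZHd5RXlud6NarXWGiWaPiXCHg5OMcl9gd3FzcISIh3Z5n4WDvIeIUmJybo9ta4ZxgX5vfmprlYtwWoVfV1tqdopzaKhuK09b2ZWuumKJmMqgG15pva2C2cezMk9+VW6QMjt7eYePwMB13LdVFSUpbGVflW2HtH2ejXuKY3p5YIBahHpdfGdtgIyBgHmAd3+YgH+bc2iKinZ+hIuHwYqbl3Gec5hyY3t4fHh4fHR5m5iHiJGCQ1hwfa+BdoZ/S2VsO2Jg79LR2czROzB/YYhk8eG6QEx7SGZ5NTlnblJVua1p5MSgOzxSO1tFYHRcgHVzsIKQdXeFdX+Cen2CfYeIfoaCiYCEZYJ3cHR7dl6JmoaJfJCEh5KVrJC6wp7Ca3OTb3KUhJeplqi2rJy2U2Gaf6aOemV9cFtkMDs50+hAuG9hc0h7eIRz8PCxTFR3RU5zNiRaim+BpsuZzKumpF+7W4iUUoF/aXl2kYBvkYB7dnuFeoCDfYODgIKBgICAg4GCYHB5WmF+nY2TnZCFc4RycYh0l3OHrJWbZaGzhLK8fYelqG2pn4SXdnJ9fEx1hUljZ2JvutCFjWhceGd8k4x16+uaWGRtNkFkIzFymrTAx9zQo5y5q3jFvH7CaluQaWp/lG+Np6V4YXtreH9/fYB/fYB9gIB+g4GAa3N+V3B9dXqFuZqQf4mCe3RycoeDrb6qc4+KZG1fbVtVZ1pfrpuMemKIW02bjovKlZfUx9LLgHp5cWR+p4d24uigaWxzNEZZJlxlSbBVqaxbfkw8bkA8nGZZf215bXR+X3WLz5yog4F7WXtjcH5yfX9+f4B+gH56d3l7Xnd9VW96tp+LmXR/fZGCd7GYintyoltdamJXXm1da3pxf5Brhm18VYWEXImJjm2XzbqVfHx+bFR2qbSA5ObMgmijT1BxL1dWWnVMfXdJfGpaeHlwioR4inV4dn59XH56gXeBzJCYd4SIaYF8cH92en16gYCBf4CCaHZ+UG56l5WBpHp9k7GFZn5ugGZ4oGN9pXN0WX9pZX52eoB3f315cn92S3FfSFJW3M6ReHSAcEaC1PLIrMCyn0m2mTF2QmpEOmxYdn53f39+fX19fnV2kIR3dYB2b3t6UF1nwJ9+lY2LcXmGc36DeIGBfIB/gIB/cXl/W3J7bmxxramGr6yMeWJqWmxeb2yAuY6dopOaUIOEc39/f39/fn5+cGVzQDxGuOB4cWmAZlx/4//MYWdmbhpexUJ6tJt9K2M+N3BOc310fHl6fW96mYV0goVsZ25lVVFhprZ6mpeDdXWBdX2CeH2Be3+Af39/eHx/Y3B9XHWFqbiboYmLjXufhYGdVGOHkqWXuJ6zimyganOAfX9/fXiAejp9jYRzdNB8ZV+AgoGP6/fEPDVXUyVor4Oc1qWso5qdLYBvSG1fcnNncm5ylXx3m390bG9zW36HjLCImIuDeX1/d4GEdHmCfX2BfX6AfX6AanN9XIB8jKNyno9+d3mAjH6DX22Dipp8gW5qmmt+f3WFen6AcXOAMTqg5ObndXuVZG1/dqaR8e7QNyJ1RjWOnZG00L3E1crVaGa4QUhsZnpqZHx4f36AopuTfIygbJqpg5mboYybjYWUeHuFcHN+fn19fH1/f36AcXN9aoaAd5h0kpR+fnR5g3hzdHFwg4BpfXNtgnp2inqAfn1/eX+APHt0cZZkxHN1dHl+cZxg5OdtIRU4TWJqWXdUvbNpvKN2lkacbV+1fIqxanimdoCaoKeXgJGPboN8aXdmiIVojXpxiHeEeXCGgICFe4SFeXiAe36EdYV6eolphIJjf3NofXZvfnZ1gX56foB7e316g358g4OBfH6AcX18PlJV38Z/"/>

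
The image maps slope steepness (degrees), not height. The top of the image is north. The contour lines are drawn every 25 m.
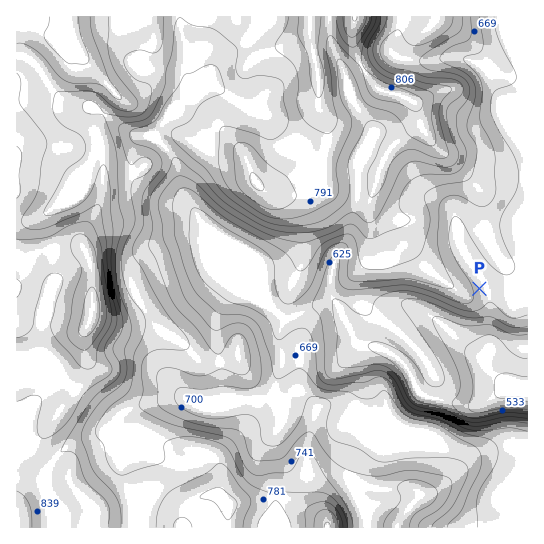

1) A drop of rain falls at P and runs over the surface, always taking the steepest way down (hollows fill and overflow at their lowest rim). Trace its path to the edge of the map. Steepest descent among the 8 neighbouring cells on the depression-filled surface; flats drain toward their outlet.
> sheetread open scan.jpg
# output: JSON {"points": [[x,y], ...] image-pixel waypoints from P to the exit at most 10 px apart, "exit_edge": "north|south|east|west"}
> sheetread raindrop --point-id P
{"points": [[479, 289], [487, 294], [489, 305], [489, 315], [489, 326], [489, 337], [487, 347], [485, 358], [490, 369], [501, 379], [511, 386], [522, 386], [527, 385]], "exit_edge": "east"}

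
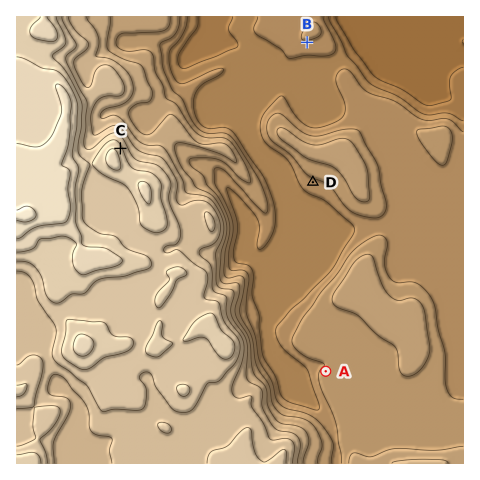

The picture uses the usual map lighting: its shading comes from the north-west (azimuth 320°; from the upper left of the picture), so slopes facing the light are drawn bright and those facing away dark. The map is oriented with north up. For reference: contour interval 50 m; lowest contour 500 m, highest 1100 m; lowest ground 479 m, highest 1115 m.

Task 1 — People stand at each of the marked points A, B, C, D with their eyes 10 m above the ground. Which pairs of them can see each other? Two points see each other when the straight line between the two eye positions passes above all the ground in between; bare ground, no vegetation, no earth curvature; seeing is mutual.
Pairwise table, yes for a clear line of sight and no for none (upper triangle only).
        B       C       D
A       no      no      no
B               yes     no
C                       yes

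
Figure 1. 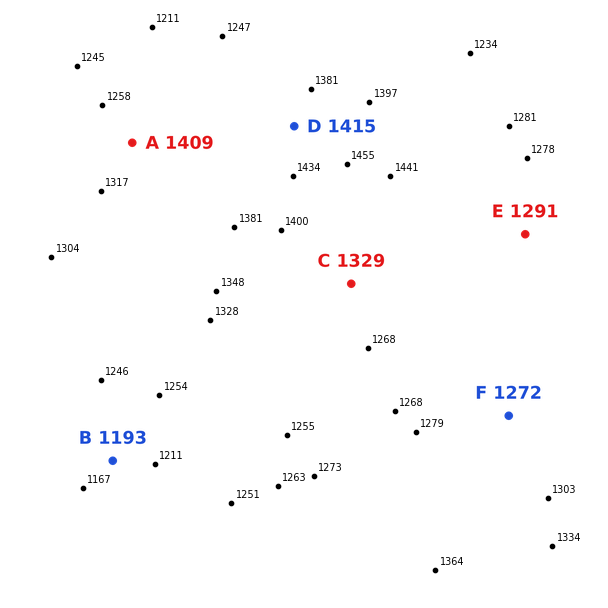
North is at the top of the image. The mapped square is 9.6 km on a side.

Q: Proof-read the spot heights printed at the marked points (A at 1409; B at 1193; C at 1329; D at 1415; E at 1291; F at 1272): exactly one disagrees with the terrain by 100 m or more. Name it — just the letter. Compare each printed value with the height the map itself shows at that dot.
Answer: A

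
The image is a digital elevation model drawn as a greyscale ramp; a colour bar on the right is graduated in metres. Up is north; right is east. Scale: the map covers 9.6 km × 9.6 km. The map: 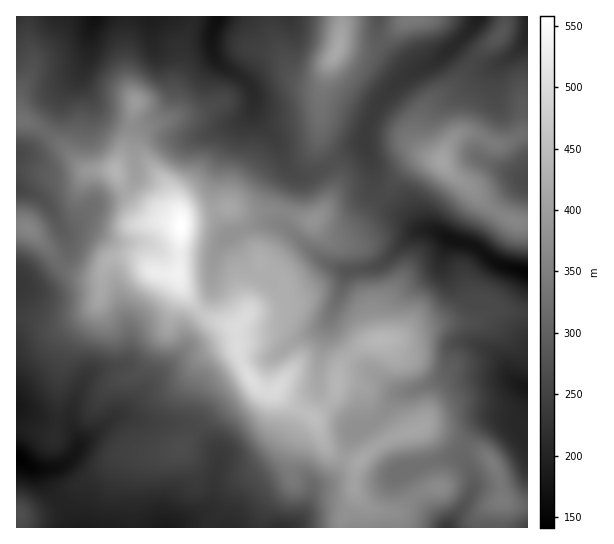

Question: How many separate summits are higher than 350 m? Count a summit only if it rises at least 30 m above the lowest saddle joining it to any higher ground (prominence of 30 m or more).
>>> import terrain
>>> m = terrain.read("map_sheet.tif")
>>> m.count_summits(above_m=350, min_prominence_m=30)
5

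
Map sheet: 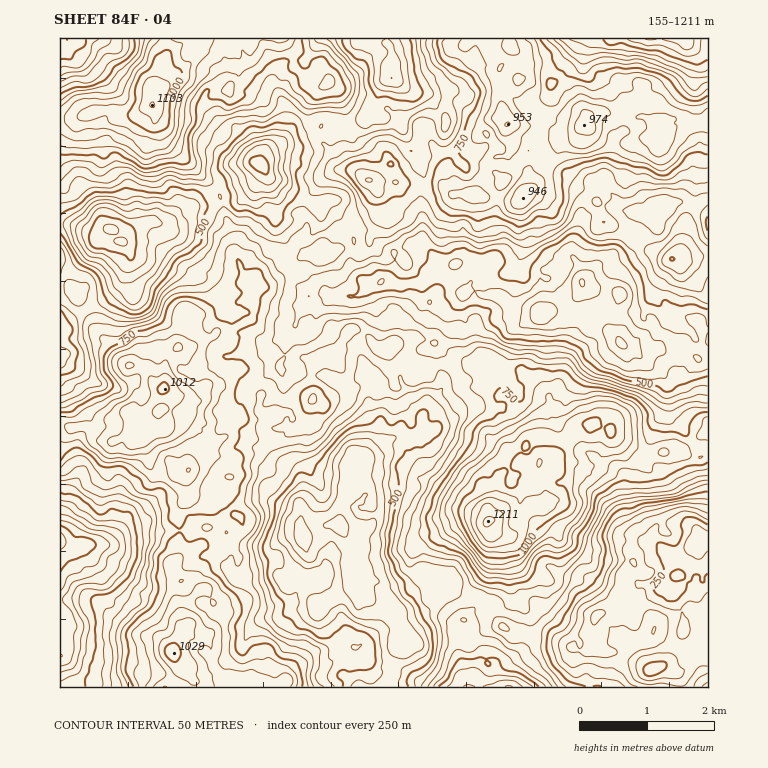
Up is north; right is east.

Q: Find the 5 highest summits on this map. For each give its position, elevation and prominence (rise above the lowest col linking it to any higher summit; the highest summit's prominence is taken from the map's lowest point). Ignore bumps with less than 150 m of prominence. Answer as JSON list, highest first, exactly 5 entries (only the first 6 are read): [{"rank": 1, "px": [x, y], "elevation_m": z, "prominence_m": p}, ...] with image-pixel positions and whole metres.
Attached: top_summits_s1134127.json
[{"rank": 1, "px": [488, 521], "elevation_m": 1211, "prominence_m": 1056}, {"rank": 2, "px": [152, 105], "elevation_m": 1103, "prominence_m": 523}, {"rank": 3, "px": [174, 653], "elevation_m": 1029, "prominence_m": 370}, {"rank": 4, "px": [165, 389], "elevation_m": 1012, "prominence_m": 264}, {"rank": 5, "px": [584, 125], "elevation_m": 974, "prominence_m": 359}]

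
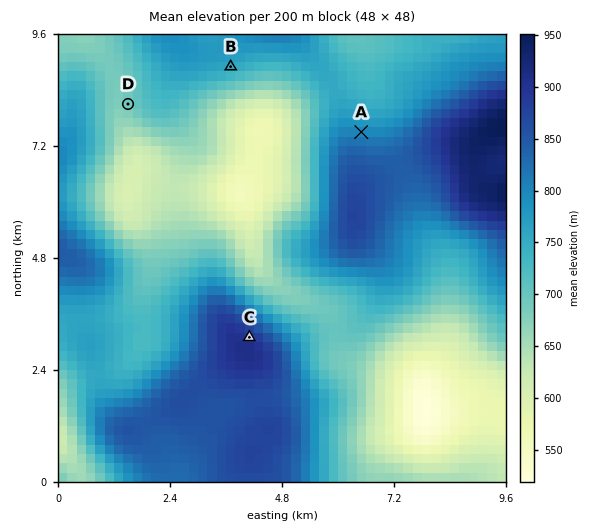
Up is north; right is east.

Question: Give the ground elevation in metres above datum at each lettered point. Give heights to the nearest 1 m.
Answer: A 800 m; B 758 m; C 897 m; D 688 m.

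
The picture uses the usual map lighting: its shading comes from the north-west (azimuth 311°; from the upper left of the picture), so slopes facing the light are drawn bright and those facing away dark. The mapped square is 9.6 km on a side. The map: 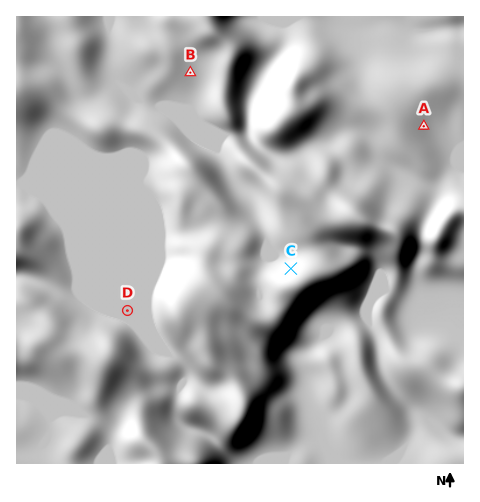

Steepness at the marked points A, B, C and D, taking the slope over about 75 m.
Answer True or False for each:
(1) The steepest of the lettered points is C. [True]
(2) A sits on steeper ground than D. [True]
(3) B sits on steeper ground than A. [False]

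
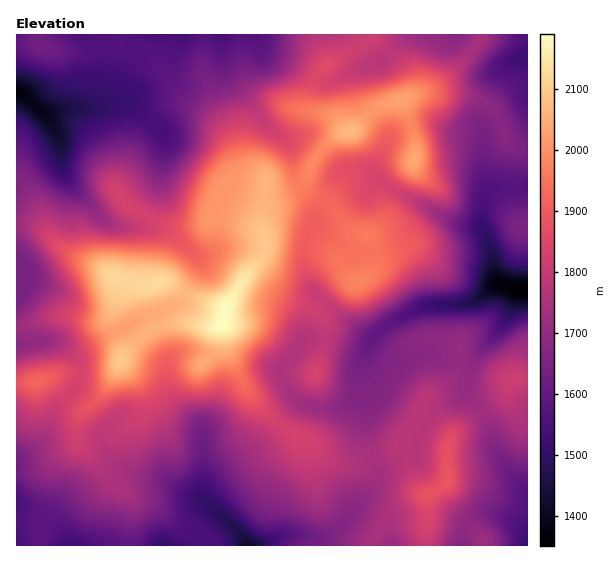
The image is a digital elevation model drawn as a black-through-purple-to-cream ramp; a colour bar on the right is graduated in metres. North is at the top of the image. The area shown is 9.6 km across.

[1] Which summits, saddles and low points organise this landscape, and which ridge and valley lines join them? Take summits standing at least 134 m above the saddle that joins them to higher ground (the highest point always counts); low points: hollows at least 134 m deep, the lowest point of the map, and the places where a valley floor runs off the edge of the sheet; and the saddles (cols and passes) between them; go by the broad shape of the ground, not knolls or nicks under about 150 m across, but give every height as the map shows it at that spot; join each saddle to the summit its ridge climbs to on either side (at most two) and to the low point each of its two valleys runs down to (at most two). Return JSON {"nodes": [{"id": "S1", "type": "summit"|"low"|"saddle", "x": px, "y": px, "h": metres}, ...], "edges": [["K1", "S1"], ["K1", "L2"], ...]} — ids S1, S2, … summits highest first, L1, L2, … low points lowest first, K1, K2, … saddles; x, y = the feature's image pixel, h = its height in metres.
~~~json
{"nodes": [
{"id": "S1", "type": "summit", "x": 223, "y": 324, "h": 2190},
{"id": "S2", "type": "summit", "x": 447, "y": 480, "h": 1891},
{"id": "L1", "type": "low", "x": 522, "y": 289, "h": 1351},
{"id": "L2", "type": "low", "x": 17, "y": 92, "h": 1372},
{"id": "L3", "type": "low", "x": 247, "y": 545, "h": 1419},
{"id": "L4", "type": "low", "x": 527, "y": 545, "h": 1508},
{"id": "K1", "type": "saddle", "x": 81, "y": 375, "h": 1837},
{"id": "K2", "type": "saddle", "x": 359, "y": 45, "h": 1815},
{"id": "K3", "type": "saddle", "x": 370, "y": 457, "h": 1742},
{"id": "K4", "type": "saddle", "x": 481, "y": 412, "h": 1727}],
"edges": [["K1", "S1"], ["K1", "L2"], ["K1", "L3"], ["K2", "S1"], ["K2", "L1"], ["K2", "L2"], ["K3", "S1"], ["K3", "S2"], ["K3", "L1"], ["K3", "L3"], ["K4", "S1"], ["K4", "S2"], ["K4", "L1"], ["K4", "L4"]]}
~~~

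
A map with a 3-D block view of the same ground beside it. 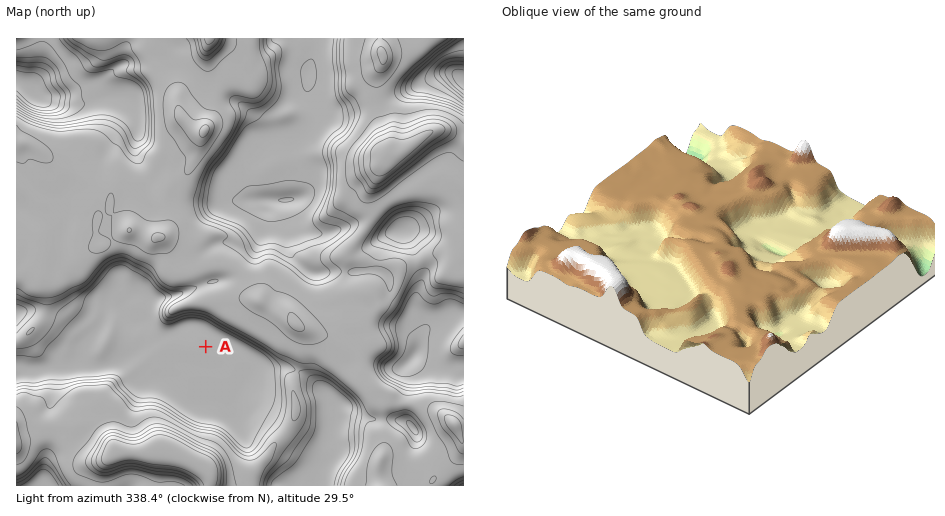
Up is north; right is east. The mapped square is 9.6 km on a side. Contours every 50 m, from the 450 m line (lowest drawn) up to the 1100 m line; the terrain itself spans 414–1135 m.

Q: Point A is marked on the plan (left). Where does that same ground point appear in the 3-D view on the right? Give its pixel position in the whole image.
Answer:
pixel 670 276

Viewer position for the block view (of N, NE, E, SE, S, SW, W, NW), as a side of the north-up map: SE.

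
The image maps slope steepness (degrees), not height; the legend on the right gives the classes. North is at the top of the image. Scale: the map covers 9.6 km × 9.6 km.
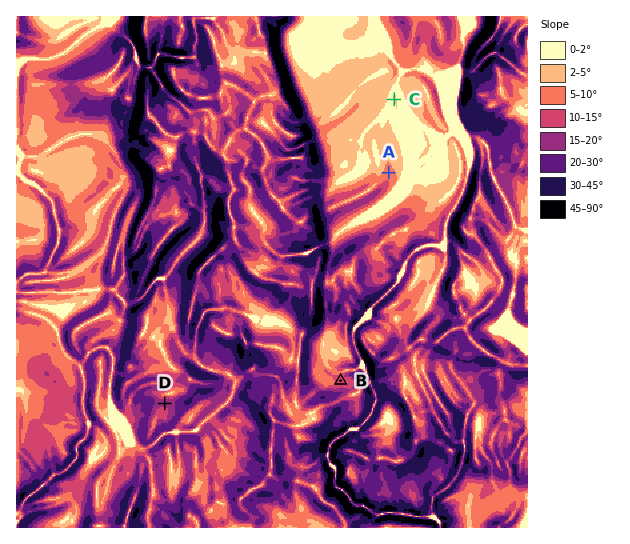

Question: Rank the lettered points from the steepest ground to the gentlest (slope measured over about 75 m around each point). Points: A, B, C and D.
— D B A C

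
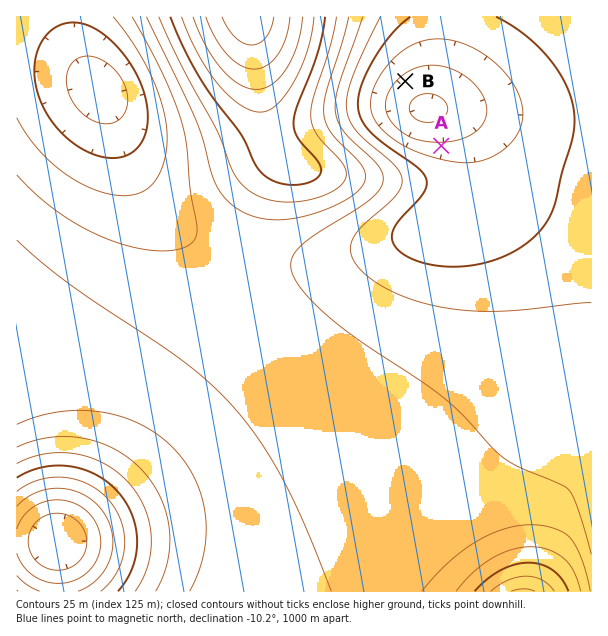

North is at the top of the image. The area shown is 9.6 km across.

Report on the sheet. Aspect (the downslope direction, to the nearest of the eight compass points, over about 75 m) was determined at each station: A N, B SE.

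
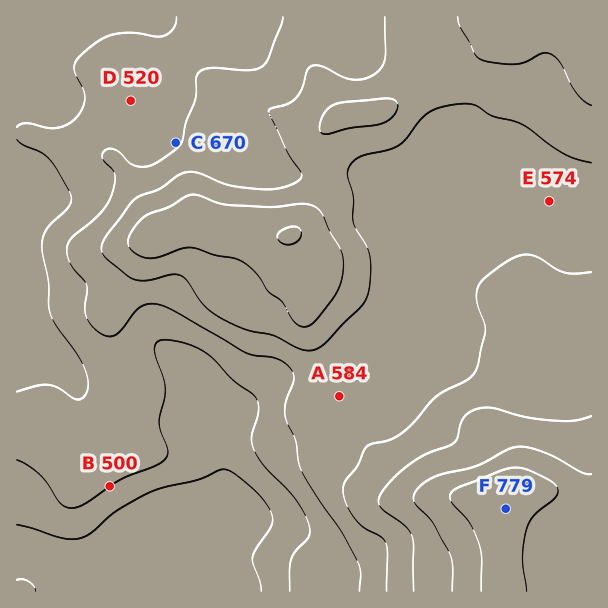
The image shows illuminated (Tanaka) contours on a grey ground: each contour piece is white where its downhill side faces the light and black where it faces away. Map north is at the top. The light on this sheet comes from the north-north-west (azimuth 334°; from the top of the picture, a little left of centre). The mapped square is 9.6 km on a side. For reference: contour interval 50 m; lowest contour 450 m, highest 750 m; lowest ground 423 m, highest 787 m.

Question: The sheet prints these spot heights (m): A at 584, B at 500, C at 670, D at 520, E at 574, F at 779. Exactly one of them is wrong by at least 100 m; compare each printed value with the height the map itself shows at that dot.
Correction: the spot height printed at C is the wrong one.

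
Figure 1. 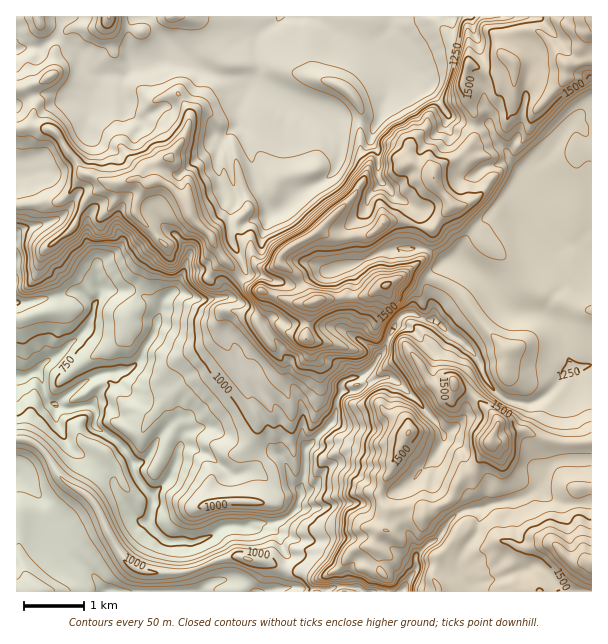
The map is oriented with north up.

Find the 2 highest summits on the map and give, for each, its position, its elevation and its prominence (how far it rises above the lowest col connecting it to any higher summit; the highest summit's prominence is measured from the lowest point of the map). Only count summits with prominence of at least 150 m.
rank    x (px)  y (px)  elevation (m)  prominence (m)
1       386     285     1760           1138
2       489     443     1682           289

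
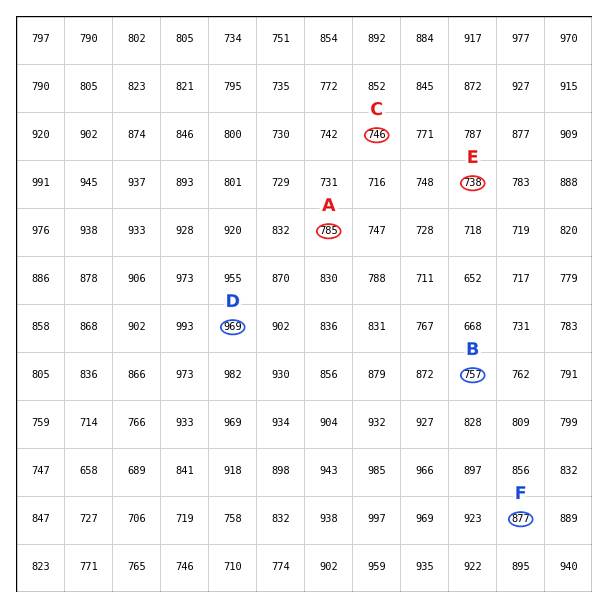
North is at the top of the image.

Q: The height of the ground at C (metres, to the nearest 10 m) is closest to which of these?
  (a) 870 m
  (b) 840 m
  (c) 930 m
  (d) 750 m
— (d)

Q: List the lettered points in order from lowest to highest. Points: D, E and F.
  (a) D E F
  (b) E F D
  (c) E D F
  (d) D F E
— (b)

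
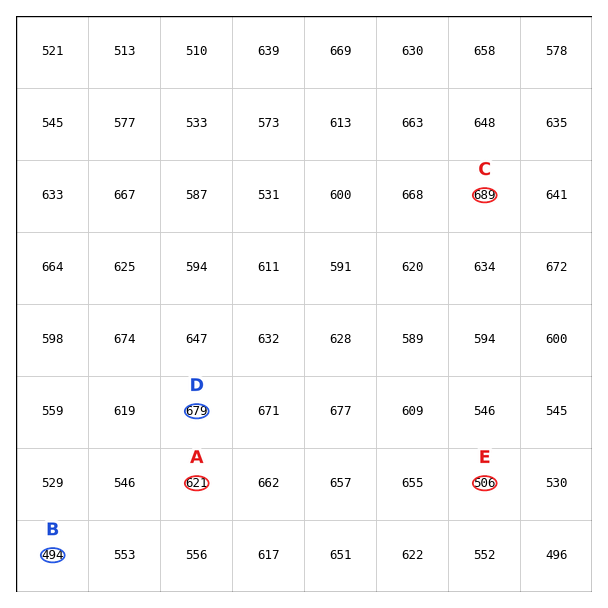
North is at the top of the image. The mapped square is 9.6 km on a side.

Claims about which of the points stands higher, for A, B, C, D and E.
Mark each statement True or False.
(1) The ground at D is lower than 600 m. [False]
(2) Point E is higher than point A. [False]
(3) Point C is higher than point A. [True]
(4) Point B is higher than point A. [False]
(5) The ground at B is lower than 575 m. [True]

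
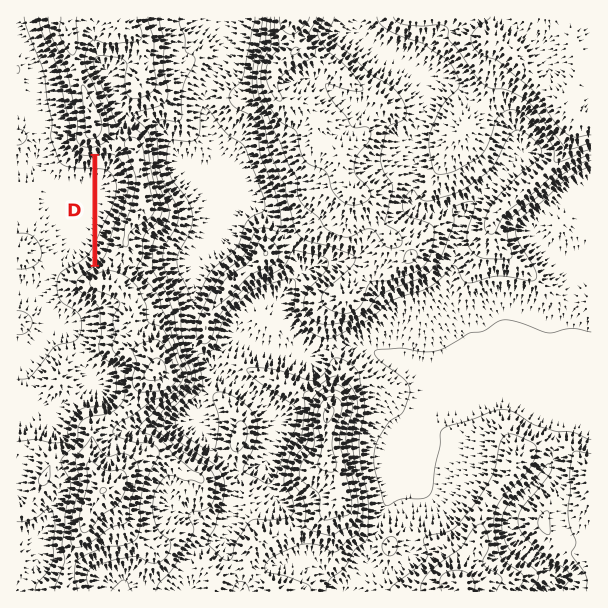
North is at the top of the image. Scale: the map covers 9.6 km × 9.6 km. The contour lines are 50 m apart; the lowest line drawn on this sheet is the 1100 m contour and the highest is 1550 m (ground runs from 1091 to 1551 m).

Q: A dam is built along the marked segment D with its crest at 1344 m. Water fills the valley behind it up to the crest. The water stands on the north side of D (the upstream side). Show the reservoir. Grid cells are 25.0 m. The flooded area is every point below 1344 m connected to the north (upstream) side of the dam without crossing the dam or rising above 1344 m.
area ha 59.4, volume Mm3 21.45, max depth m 61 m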